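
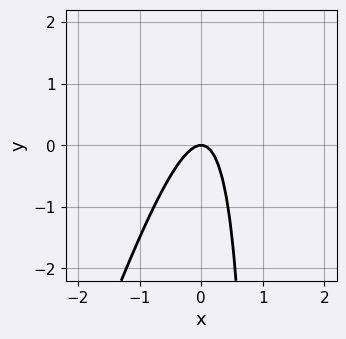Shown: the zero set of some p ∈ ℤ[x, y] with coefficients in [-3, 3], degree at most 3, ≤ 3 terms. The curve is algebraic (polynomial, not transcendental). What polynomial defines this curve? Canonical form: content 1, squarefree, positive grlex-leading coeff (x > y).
(a) The degree is 2 — a generic line meets the curve in up to 2 points.
(b) Reading off the gridlines: it crosses the y-axis at the gridline y = 0; one x-axis crossing is at x = 0.
(c) Assembling these constraints gives the stated polynomial.

3*x^2 - x*y + y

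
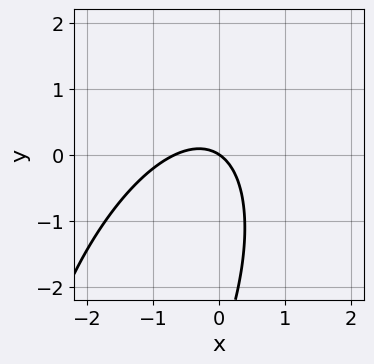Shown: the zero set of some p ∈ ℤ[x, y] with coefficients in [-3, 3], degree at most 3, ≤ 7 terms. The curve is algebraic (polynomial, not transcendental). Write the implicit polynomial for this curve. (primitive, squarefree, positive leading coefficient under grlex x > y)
1. Degree: the shape is more complex than any degree-1 curve, so deg p = 2.
2. From the axis intercepts and sections: one x-axis crossing is at x = 0; it crosses the y-axis at the gridline y = 0.
3. Fitting integer coefficients to these (and the overall shape) gives p.

3*x^2 - 2*x*y + y^2 + 2*x + 3*y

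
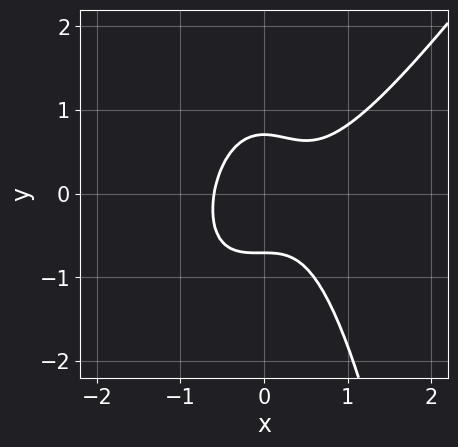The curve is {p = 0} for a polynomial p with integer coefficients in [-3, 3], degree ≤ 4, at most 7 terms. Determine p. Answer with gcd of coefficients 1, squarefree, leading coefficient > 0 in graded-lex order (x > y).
1. deg p = 3.
2. Solving for integer coefficients yields p as stated.

3*x^3 - 2*x^2*y - x^2 - 2*y^2 + 1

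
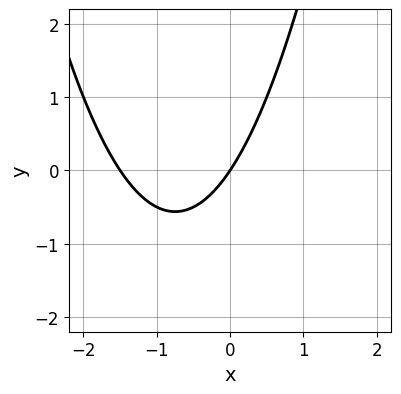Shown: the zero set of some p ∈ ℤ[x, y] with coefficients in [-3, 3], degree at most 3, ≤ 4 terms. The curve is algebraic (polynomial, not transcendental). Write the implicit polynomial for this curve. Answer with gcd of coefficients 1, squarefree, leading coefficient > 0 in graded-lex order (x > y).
2*x^2 + 3*x - 2*y

First, the degree is 2 — a generic line meets the curve in up to 2 points.
Then, checking where it meets the axes: it meets the y-axis at y = 0 (among the integer gridlines); it meets the x-axis at x = 0 (among the integer gridlines).
Finally, putting this together gives p.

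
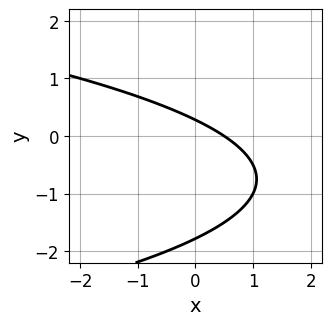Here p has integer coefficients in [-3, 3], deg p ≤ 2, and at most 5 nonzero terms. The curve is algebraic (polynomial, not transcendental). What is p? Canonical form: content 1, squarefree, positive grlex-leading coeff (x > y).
2*y^2 + 2*x + 3*y - 1

1. The degree is 2 — the shape is more complex than any degree-1 curve.
2. Matching integer coefficients to the picture gives p.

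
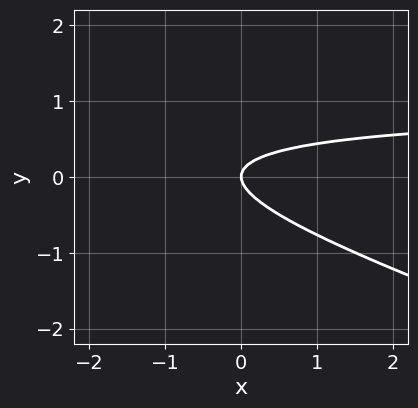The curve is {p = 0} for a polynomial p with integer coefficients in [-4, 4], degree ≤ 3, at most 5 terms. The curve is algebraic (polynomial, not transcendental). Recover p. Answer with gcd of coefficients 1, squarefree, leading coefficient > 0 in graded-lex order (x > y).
First, deg p = 2. A generic line meets the curve in up to 2 points.
Next, against the integer gridlines: it meets the x-axis at x = 0 (among the integer gridlines); one y-axis crossing is at y = 0.
Finally, fitting integer coefficients to these (and the overall shape) gives p.

x*y + 3*y^2 - x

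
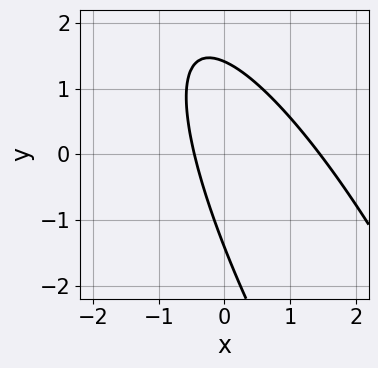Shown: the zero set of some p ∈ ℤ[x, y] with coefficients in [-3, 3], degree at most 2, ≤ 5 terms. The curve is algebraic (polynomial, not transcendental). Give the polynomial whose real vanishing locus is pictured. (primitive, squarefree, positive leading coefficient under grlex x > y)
(a) deg p = 2. The shape is more complex than any degree-1 curve.
(b) Putting this together gives p.

3*x^2 + 3*x*y + y^2 - 3*x - 2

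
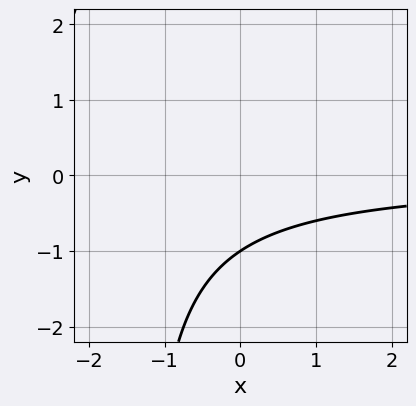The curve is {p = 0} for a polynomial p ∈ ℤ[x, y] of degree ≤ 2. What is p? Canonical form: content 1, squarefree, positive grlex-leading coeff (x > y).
(a) Degree: the shape is more complex than any degree-1 curve, so deg p = 2.
(b) Checking where it meets the axes: it meets the y-axis at y = -1 (among the integer gridlines); it misses every integer gridline on the x-axis.
(c) These observations pin down the coefficients.

2*x*y + 3*y + 3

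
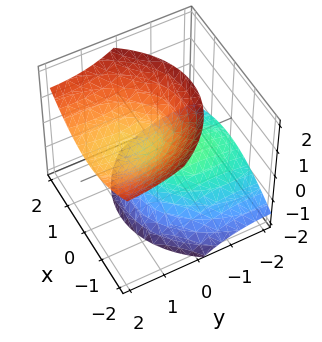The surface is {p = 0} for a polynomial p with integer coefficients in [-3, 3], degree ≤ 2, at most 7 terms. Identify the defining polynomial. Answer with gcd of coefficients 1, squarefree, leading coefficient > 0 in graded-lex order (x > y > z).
2*x^2 + y^2 - 3*y*z - 2*z^2 + 1

First, I count 2 distinct pieces. They look like related sheets of one shape, so recover p as a whole.
Next, deg p = 2. A generic line meets the surface in up to 2 points.
Then, checking where it meets the axes: no x-intercept at any integer in the box; it misses every integer gridline on the y-axis.
Finally, solving for integer coefficients yields p as stated.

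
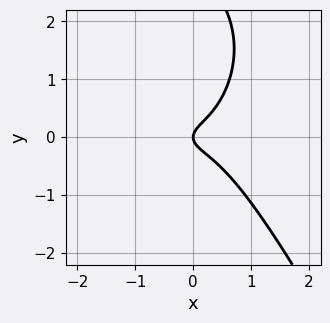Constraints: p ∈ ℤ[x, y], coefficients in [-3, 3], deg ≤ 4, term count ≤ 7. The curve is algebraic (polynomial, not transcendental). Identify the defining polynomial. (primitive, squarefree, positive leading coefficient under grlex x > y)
The degree is 3 — a generic line meets the curve in up to 3 points.
Checking where it meets the axes: one y-axis crossing is at y = 0; it crosses the x-axis at the gridline x = 0.
Putting this together gives p.

3*x^3 + x*y^2 + y^3 - 3*y^2 + x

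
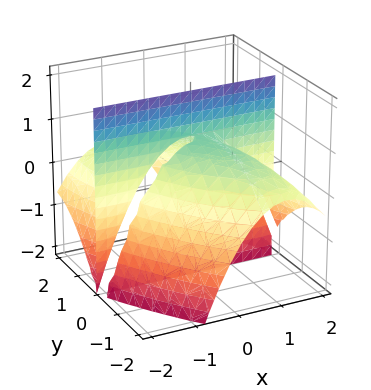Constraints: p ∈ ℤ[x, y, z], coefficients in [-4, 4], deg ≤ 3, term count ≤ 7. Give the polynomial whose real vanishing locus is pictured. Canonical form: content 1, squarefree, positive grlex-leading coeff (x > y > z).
2*x^2*y + 2*x*y^2 + y^3 + 3*y*z - 3*y

(a) deg p = 3. No degree-2 surface has this shape.
(b) From the visible intercepts: the visible x-axis segment lies entirely on the surface; the visible z-axis segment lies entirely on the surface; it meets the y-axis at y = 0 (among the integer gridlines).
(c) Fitting integer coefficients to these (and the overall shape) gives p.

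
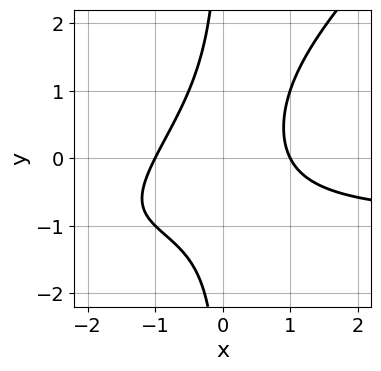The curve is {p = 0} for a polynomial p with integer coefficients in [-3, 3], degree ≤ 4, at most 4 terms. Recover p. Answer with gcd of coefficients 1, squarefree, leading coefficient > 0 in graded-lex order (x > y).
x^2*y - x*y^2 + x^2 - 1

1. deg p = 3. A generic line meets the curve in up to 3 points.
2. Observable constraints: the x-axis gridline crossings are at x ∈ {-1, 1}; the curve avoids every integer y-axis point in the box.
3. Fitting integer coefficients to these (and the overall shape) gives p.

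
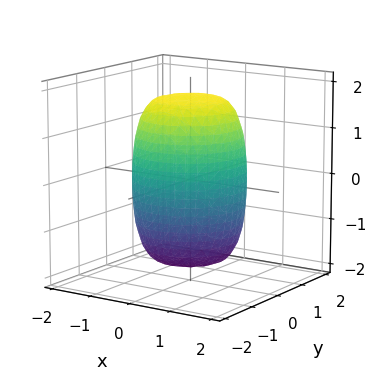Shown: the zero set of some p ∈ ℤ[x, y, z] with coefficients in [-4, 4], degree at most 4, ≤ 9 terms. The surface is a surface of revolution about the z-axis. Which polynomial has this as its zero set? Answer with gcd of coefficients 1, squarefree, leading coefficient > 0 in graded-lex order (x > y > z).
Degree: a generic line meets the surface in up to 4 points, so deg p = 4.
By symmetry, every cross-section ⟂ z is a circle, so x, y appear only via x² + y².
From the visible intercepts: a circular section at z = -1 has radius between 1 and 2.
Matching integer coefficients to the picture gives p.

2*x^4 + 4*x^2*y^2 + 2*y^4 - x^2 - y^2 + z^2 - 3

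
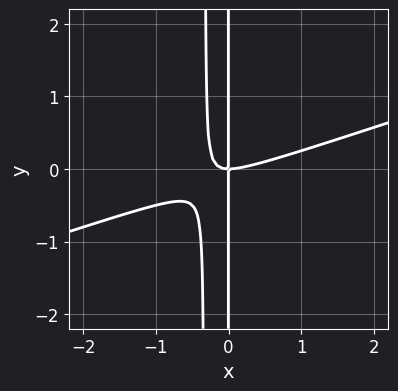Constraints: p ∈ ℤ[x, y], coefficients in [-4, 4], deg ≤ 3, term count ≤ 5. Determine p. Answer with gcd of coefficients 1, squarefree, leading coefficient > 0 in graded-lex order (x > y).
x^3 - 3*x^2*y - x*y

Degree: no degree-2 curve has this shape, so deg p = 3.
Against the integer gridlines: every point of the y-axis in the box is on the curve; it crosses the x-axis at the gridline x = 0.
Matching integer coefficients to the picture gives p.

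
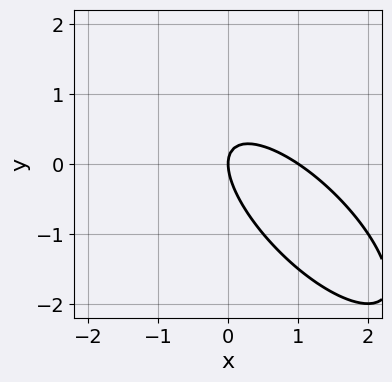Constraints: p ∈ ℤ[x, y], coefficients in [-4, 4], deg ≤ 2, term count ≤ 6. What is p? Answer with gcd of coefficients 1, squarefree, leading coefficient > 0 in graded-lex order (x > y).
(a) Degree: the shape is more complex than any degree-1 curve, so deg p = 2.
(b) Reading off the gridlines: it meets the y-axis at y = 0 (among the integer gridlines); among the integer gridlines, it crosses the x-axis at x ∈ {0, 1}.
(c) Together with the visible shape, these determine p as stated.

2*x^2 + 3*x*y + 2*y^2 - 2*x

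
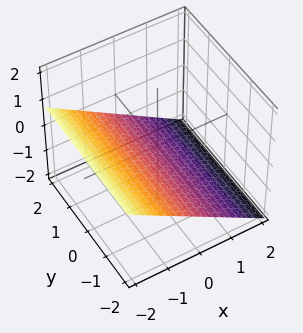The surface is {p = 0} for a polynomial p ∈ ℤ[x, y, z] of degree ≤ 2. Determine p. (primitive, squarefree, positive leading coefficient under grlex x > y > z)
2*x + 3*z + 2

First, the degree is 1 — every cross-section is a straight line — this is a plane.
Next, reading off the gridlines: it misses every integer gridline on the y-axis; it crosses the x-axis at the gridline x = -1.
Finally, putting this together gives p.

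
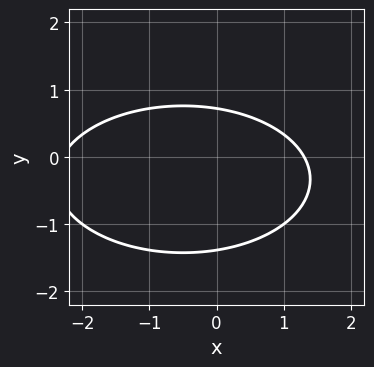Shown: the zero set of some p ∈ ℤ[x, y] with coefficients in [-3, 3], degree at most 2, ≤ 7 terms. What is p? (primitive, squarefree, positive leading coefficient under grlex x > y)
x^2 + 3*y^2 + x + 2*y - 3

First, the degree is 2 — a generic line meets the curve in up to 2 points.
Finally, solving for integer coefficients yields p as stated.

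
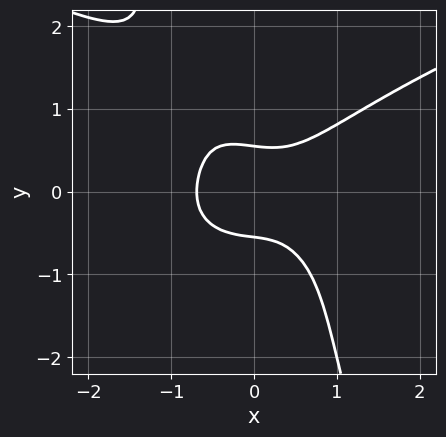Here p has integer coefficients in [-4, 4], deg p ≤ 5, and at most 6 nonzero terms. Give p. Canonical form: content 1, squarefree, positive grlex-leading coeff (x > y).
3*x*y^3 + y^4 - 3*x^3 + 3*y^2 - 1

First, the degree is 4 — the shape is more complex than any degree-3 curve.
Finally, solving for integer coefficients yields p as stated.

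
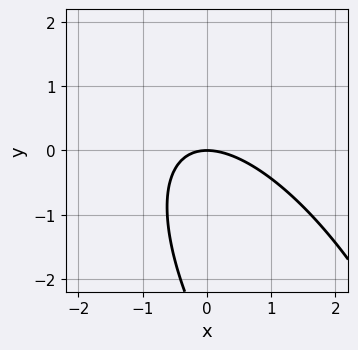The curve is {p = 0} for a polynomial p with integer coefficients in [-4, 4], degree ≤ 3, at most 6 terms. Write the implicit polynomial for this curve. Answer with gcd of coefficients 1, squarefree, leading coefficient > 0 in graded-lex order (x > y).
2*x^2 + 2*x*y + y^2 + 3*y

Degree: the shape is more complex than any degree-1 curve, so deg p = 2.
Checking where it meets the axes: one y-axis crossing is at y = 0; it meets the x-axis at x = 0 (among the integer gridlines).
Together with the visible shape, these determine p as stated.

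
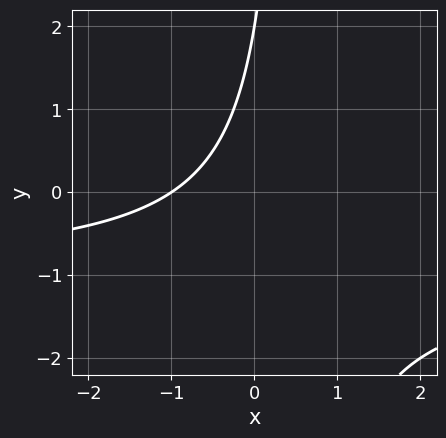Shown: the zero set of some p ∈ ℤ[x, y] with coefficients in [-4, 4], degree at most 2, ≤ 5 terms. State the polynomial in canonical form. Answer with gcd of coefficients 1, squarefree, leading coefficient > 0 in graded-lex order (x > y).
2*x*y + 2*x - y + 2

1. Degree: the shape is more complex than any degree-1 curve, so deg p = 2.
2. From the axis intercepts and sections: it crosses the y-axis at the gridline y = 2; it meets the x-axis at x = -1 (among the integer gridlines).
3. The integer polynomial consistent with all of this is the stated p.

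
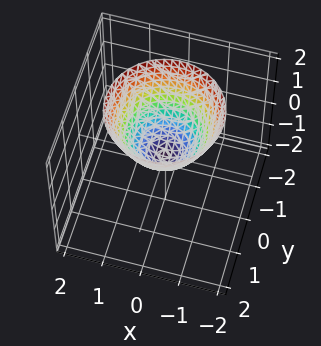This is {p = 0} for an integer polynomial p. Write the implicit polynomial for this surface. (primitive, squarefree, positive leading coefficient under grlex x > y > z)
x^2 + y^2 - z

The degree is 2 — a paraboloid; a quadric.
Symmetries: every cross-section ⟂ z is a circle, so x, y appear only via x² + y².
From the visible intercepts: it crosses the y-axis at the gridline y = 0; a circular section at z = 1 has radius exactly 1; one x-axis crossing is at x = 0; one z-axis crossing is at z = 0.
Matching integer coefficients to the picture gives p.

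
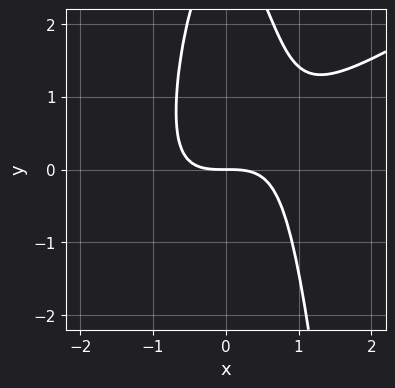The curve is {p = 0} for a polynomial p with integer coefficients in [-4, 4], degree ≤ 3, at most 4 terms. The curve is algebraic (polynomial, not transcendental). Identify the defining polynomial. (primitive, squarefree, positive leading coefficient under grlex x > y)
2*x^3 - 3*x^2*y - y^2 + 3*y

(a) deg p = 3. A generic line meets the curve in up to 3 points.
(b) From the axis intercepts and sections: one x-axis crossing is at x = 0; one y-axis crossing is at y = 0.
(c) Putting this together gives p.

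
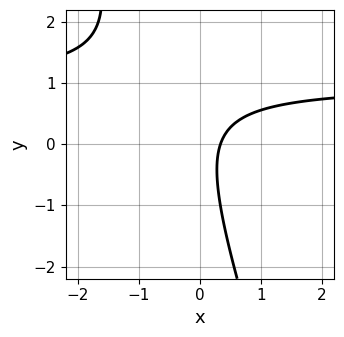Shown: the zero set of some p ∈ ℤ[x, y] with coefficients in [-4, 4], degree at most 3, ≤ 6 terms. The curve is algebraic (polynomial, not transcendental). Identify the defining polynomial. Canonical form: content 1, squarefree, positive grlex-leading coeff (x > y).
3*x*y + y^2 - 3*x + 1

deg p = 2.
From the visible intercepts: no y-intercept at any integer in the box.
The integer polynomial consistent with all of this is the stated p.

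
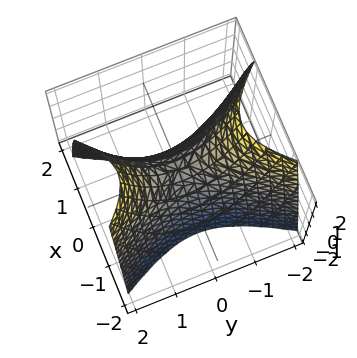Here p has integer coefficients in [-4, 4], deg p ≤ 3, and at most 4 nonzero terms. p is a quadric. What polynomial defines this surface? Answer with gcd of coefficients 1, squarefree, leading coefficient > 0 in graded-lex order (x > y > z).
2*x^2 - y^2 + z

First, the degree is 2 — a hyperbolic paraboloid; a quadric.
Then, symmetries: mirror symmetry x ↦ −x ⇒ only even powers of x; mirror symmetry y ↦ −y ⇒ only even powers of y.
Next, reading off the gridlines: it crosses the z-axis at the gridline z = 0; it crosses the x-axis at the gridline x = 0.
Finally, assembling these constraints gives the stated polynomial.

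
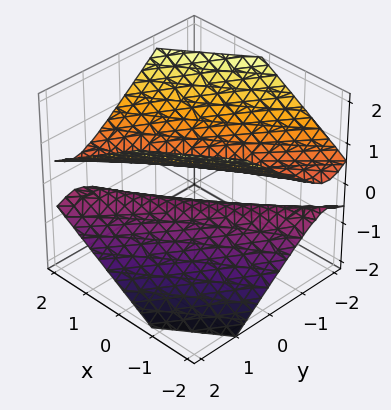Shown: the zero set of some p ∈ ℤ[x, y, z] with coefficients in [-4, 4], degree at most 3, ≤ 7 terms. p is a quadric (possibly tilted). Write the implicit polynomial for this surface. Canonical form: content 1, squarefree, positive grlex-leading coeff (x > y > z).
x^2 - 3*x*y + 2*y^2 - 3*z^2 + 1

1. I count 2 distinct pieces.
2. Degree: no degree-1 surface has this shape, so deg p = 2.
3. From the visible intercepts: the surface avoids every integer y-axis point in the box; no x-intercept at any integer in the box.
4. Assembling these constraints gives the stated polynomial.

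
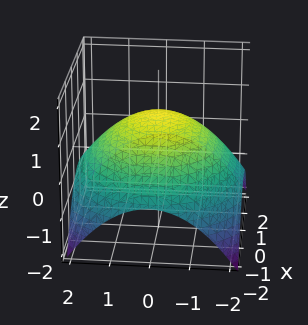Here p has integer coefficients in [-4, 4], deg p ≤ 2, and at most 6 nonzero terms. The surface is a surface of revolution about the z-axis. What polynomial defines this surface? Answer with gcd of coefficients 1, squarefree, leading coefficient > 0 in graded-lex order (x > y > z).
x^2 + y^2 + 3*z - 3

(a) The degree is 2 — the shape is more complex than any degree-1 surface.
(b) Symmetries: every cross-section ⟂ z is a circle, so x, y appear only via x² + y².
(c) From the visible intercepts: it meets the z-axis at z = 1 (among the integer gridlines); a circular section at z = 0 has radius between 1 and 2.
(d) Matching integer coefficients to the picture gives p.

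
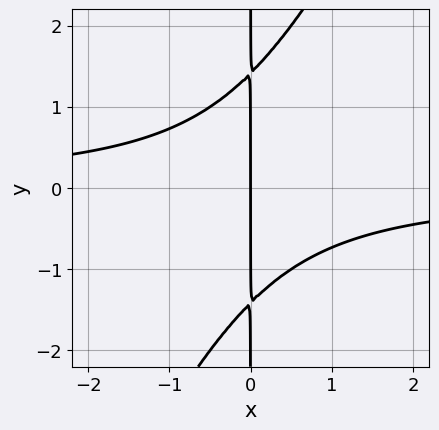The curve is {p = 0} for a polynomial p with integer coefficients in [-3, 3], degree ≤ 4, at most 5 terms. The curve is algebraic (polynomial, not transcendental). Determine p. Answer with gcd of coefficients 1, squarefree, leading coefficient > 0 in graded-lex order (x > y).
2*x^2*y - x*y^2 + 2*x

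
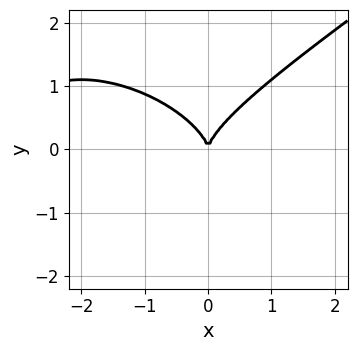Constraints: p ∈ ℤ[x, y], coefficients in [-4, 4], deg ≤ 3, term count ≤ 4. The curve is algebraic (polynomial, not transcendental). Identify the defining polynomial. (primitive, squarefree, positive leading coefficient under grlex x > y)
Degree: no degree-2 curve has this shape, so deg p = 3.
Observable constraints: it meets the y-axis at y = 0 (among the integer gridlines); it crosses the x-axis at the gridline x = 0.
Matching integer coefficients to the picture gives p.

x^3 - 3*y^3 + 3*x^2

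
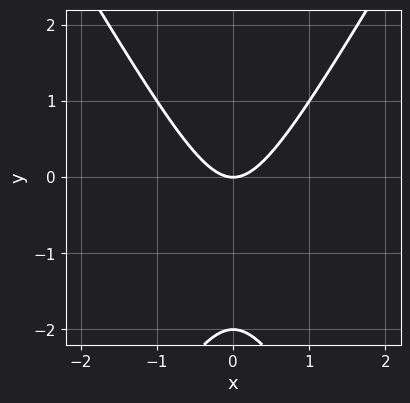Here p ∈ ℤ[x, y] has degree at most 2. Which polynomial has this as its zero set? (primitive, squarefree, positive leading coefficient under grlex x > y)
1. The degree is 2 — a generic line meets the curve in up to 2 points.
2. Symmetries: the x ↦ −x reflection is a symmetry, so x appears only in even powers.
3. From the visible intercepts: it meets the x-axis at x = 0 (among the integer gridlines); the y-axis gridline crossings are at y ∈ {-2, 0}.
4. Solving for integer coefficients yields p as stated.

3*x^2 - y^2 - 2*y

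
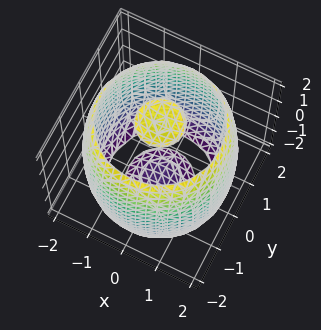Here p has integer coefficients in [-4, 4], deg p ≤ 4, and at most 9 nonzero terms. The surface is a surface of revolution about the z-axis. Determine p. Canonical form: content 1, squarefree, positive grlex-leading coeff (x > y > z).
The picture has 3 separate pieces. Treating them together as one polynomial.
deg p = 4. No degree-3 surface has this shape.
Symmetries: every cross-section ⟂ z is a circle, so x, y appear only via x² + y².
From the axis intercepts and sections: a circular section at z = 0 has radius between 1 and 2.
These observations pin down the coefficients.

x^4 + 2*x^2*y^2 + y^4 - 3*x^2 - 3*y^2 + z^2 - 3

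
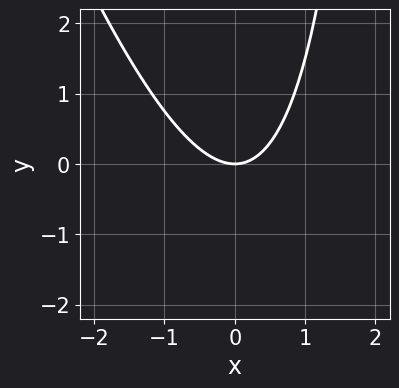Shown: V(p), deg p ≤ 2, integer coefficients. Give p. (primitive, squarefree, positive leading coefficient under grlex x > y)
(a) Degree: a generic line meets the curve in up to 2 points, so deg p = 2.
(b) Observable constraints: one x-axis crossing is at x = 0; it crosses the y-axis at the gridline y = 0.
(c) Putting this together gives p.

3*x^2 + x*y - 3*y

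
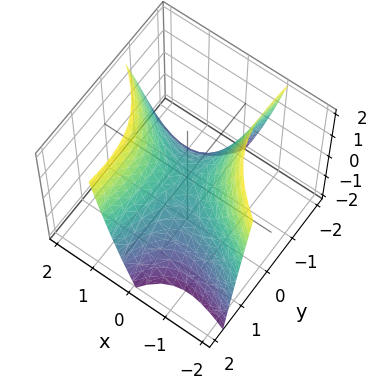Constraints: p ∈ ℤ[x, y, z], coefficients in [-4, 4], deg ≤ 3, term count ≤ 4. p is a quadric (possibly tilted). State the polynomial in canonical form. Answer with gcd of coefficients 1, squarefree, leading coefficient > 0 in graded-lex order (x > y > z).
2*x^2 + 3*x*y - y^2 - 2*z

(a) The degree is 2 — the shape is more complex than any degree-1 surface.
(b) From the visible intercepts: it meets the z-axis at z = 0 (among the integer gridlines); one x-axis crossing is at x = 0; it meets the y-axis at y = 0 (among the integer gridlines).
(c) Putting this together gives p.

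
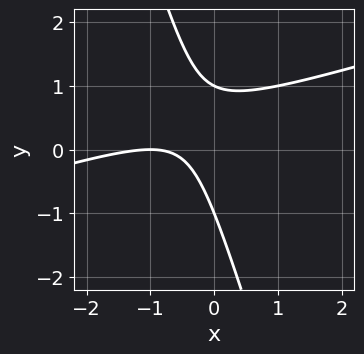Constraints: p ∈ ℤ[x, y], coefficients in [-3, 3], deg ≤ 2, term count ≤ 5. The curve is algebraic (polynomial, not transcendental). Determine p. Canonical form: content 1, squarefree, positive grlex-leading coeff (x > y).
x^2 - 3*x*y - y^2 + 2*x + 1

(a) The degree is 2 — a generic line meets the curve in up to 2 points.
(b) Observable constraints: among the integer gridlines, it crosses the y-axis at y ∈ {-1, 1}; it meets the x-axis at x = -1 (among the integer gridlines).
(c) Assembling these constraints gives the stated polynomial.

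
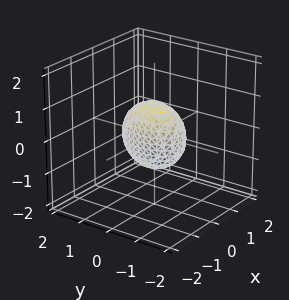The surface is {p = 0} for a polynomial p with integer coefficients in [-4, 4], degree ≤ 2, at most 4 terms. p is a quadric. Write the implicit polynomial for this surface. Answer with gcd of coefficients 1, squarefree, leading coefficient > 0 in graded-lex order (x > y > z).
First, deg p = 2.
Next, symmetries: the y ↦ −y reflection is a symmetry, so y appears only in even powers; mirror symmetry z ↦ −z ⇒ only even powers of z; mirror symmetry x ↦ −x ⇒ only even powers of x.
Next, checking where it meets the axes: among the integer gridlines, it crosses the z-axis at z ∈ {-1, 1}; among the integer gridlines, it crosses the y-axis at y ∈ {-1, 1}.
Finally, these observations pin down the coefficients.

2*x^2 + y^2 + z^2 - 1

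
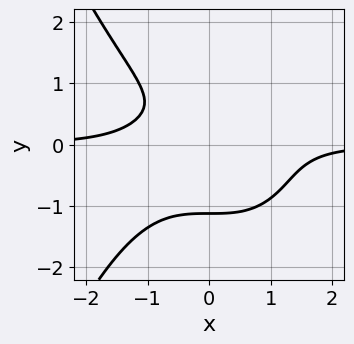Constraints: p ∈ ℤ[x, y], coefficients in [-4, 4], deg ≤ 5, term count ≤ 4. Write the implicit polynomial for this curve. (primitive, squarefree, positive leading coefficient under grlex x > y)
2*x^3*y + 3*y^3 - 2*y + 2

(a) deg p = 4.
(b) Reading off the gridlines: the curve avoids every integer x-axis point in the box.
(c) Solving for integer coefficients yields p as stated.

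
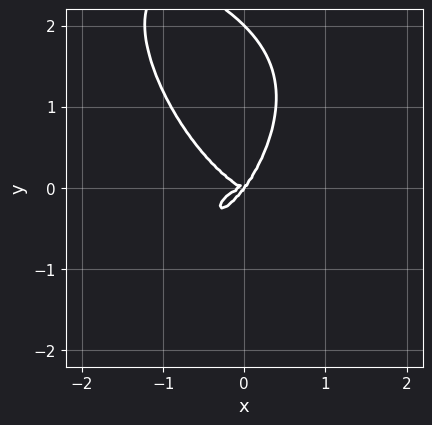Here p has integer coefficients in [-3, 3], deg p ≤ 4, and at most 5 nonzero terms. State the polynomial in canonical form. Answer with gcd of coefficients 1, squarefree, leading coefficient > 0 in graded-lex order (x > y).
The degree is 4 — no degree-3 curve has this shape.
Checking where it meets the axes: it crosses the x-axis at the gridline x = 0; the y-axis gridline crossings are at y ∈ {0, 2}.
The integer polynomial consistent with all of this is the stated p.

3*x^4 + y^4 + x^2*y + 2*x*y^2 - 2*y^3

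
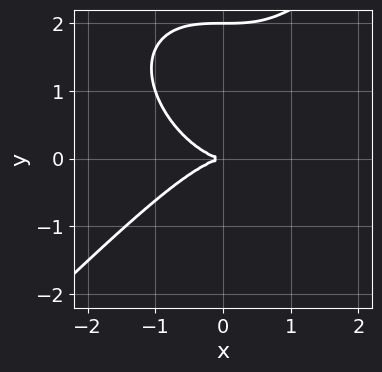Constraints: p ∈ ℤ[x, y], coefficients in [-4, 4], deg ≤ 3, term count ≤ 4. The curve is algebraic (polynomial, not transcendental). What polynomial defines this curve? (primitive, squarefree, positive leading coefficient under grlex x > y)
(a) Degree: a generic line meets the curve in up to 3 points, so deg p = 3.
(b) Observable constraints: it meets the x-axis at x = 0 (among the integer gridlines); the y-axis gridline crossings are at y ∈ {0, 2}.
(c) Putting this together gives p.

x^3 - y^3 + 2*y^2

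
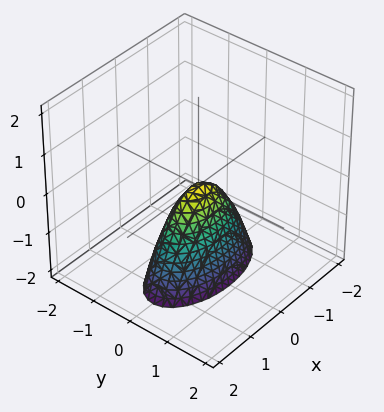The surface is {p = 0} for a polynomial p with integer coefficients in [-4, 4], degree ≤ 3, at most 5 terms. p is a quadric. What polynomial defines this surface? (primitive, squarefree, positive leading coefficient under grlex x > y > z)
x^2 + 3*y^2 + z

1. The degree is 2 — a paraboloid; a quadric.
2. Symmetries: the x ↦ −x reflection is a symmetry, so x appears only in even powers; mirror symmetry y ↦ −y ⇒ only even powers of y.
3. From the visible intercepts: it crosses the y-axis at the gridline y = 0; one z-axis crossing is at z = 0; one x-axis crossing is at x = 0.
4. These observations pin down the coefficients.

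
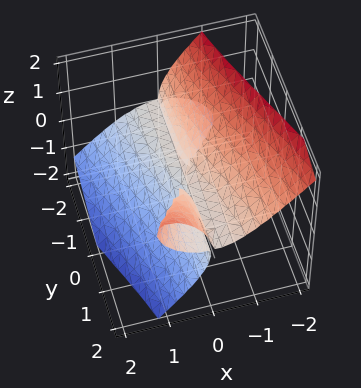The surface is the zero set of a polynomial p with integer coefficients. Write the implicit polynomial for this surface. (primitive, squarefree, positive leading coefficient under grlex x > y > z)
3*x^3 - 3*x*y*z + 2*z^3

1. There are 2 components. They look like related sheets of one shape, so recover p as a whole.
2. Degree: no degree-2 surface has this shape, so deg p = 3.
3. From the axis intercepts and sections: it meets the z-axis at z = 0 (among the integer gridlines); every point of the y-axis in the box is on the surface.
4. Fitting integer coefficients to these (and the overall shape) gives p.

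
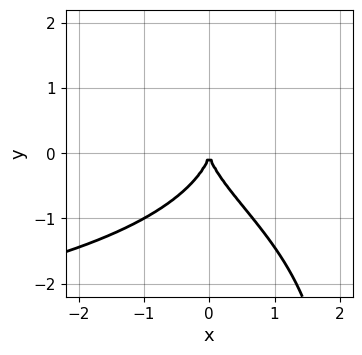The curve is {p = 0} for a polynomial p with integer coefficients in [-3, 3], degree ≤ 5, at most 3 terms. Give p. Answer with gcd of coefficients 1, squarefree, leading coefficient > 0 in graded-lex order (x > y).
x*y^3 - 2*y^3 - 3*x^2

First, the degree is 4 — no degree-3 curve has this shape.
Then, observable constraints: it meets the x-axis at x = 0 (among the integer gridlines); it crosses the y-axis at the gridline y = 0.
Finally, together with the visible shape, these determine p as stated.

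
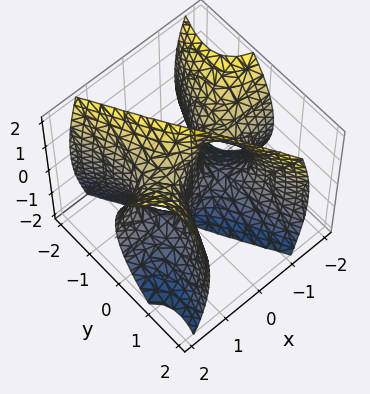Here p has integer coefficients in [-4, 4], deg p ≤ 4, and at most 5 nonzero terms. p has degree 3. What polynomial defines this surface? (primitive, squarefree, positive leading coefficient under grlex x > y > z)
First, deg p = 3.
Then, against the integer gridlines: it meets the y-axis at y = 0 (among the integer gridlines); the visible z-axis segment lies entirely on the surface.
Finally, fitting integer coefficients to these (and the overall shape) gives p.

3*x^2*y - x*z^2 - y^3 + x - 2*y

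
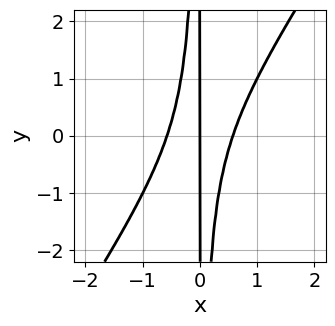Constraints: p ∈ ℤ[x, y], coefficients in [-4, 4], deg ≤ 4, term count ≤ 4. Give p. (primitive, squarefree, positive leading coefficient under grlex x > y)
3*x^3 - 2*x^2*y - x

(a) deg p = 3. No degree-2 curve has this shape.
(b) Observable constraints: the visible y-axis segment lies entirely on the curve; it meets the x-axis at x = 0 (among the integer gridlines).
(c) Assembling these constraints gives the stated polynomial.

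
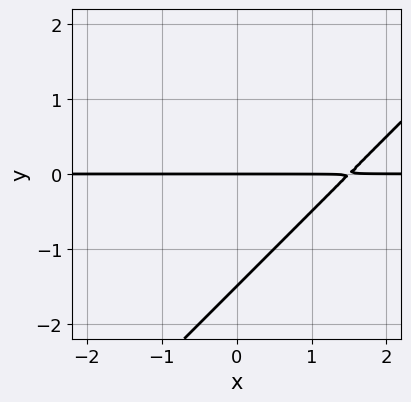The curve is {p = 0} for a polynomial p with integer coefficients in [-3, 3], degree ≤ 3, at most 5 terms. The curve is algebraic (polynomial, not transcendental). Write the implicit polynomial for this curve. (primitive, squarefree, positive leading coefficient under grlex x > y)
2*x*y - 2*y^2 - 3*y

(a) deg p = 2.
(b) Reading off the gridlines: every point of the x-axis in the box is on the curve; one y-axis crossing is at y = 0.
(c) Assembling these constraints gives the stated polynomial.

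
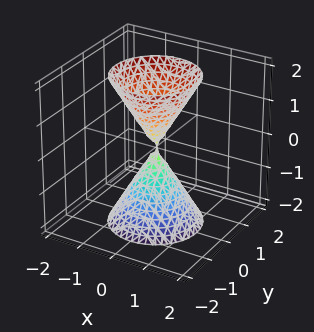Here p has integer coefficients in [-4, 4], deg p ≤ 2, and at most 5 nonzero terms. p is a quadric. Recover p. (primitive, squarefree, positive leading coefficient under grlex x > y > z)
(a) I count 2 distinct pieces.
(b) deg p = 2.
(c) Symmetries: it's symmetric under z → −z, forcing even powers of z; the surface is invariant under rotation about z: p = q(x² + y², z).
(d) From the axis intercepts and sections: it crosses the x-axis at the gridline x = 0; a circular section at z = 2 has radius between 1 and 2.
(e) Together with the visible shape, these determine p as stated.

3*x^2 + 3*y^2 - z^2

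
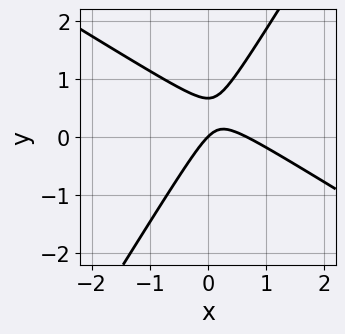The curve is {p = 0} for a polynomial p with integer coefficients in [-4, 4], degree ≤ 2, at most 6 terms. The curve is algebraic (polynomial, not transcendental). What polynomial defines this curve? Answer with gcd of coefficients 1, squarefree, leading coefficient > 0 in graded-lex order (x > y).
3*x^2 + 3*x*y - 3*y^2 - 2*x + 2*y

(a) Degree: a generic line meets the curve in up to 2 points, so deg p = 2.
(b) From the axis intercepts and sections: one x-axis crossing is at x = 0; it crosses the y-axis at the gridline y = 0.
(c) Fitting integer coefficients to these (and the overall shape) gives p.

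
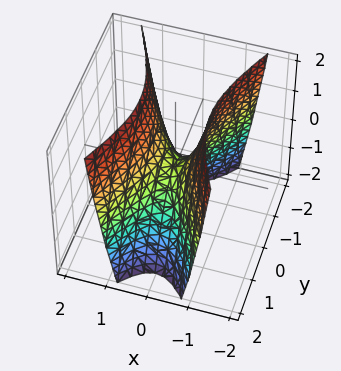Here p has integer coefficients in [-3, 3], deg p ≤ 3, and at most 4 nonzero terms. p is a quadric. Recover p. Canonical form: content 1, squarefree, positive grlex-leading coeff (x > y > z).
3*x^2 - y^2 - z

1. deg p = 2. A saddle surface; a quadric.
2. Symmetries: mirror symmetry y ↦ −y ⇒ only even powers of y; mirror symmetry x ↦ −x ⇒ only even powers of x.
3. Checking where it meets the axes: one z-axis crossing is at z = 0; one x-axis crossing is at x = 0; one y-axis crossing is at y = 0.
4. Assembling these constraints gives the stated polynomial.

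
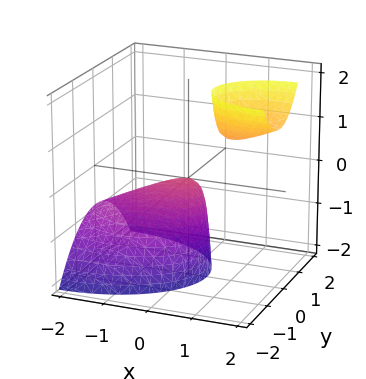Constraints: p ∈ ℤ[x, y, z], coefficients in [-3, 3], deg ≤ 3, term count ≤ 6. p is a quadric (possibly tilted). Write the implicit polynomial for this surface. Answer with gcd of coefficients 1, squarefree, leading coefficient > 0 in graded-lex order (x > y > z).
x^2 - 2*x*z + 2*y^2 + z

1. I count 2 distinct pieces. Treating them together as one polynomial.
2. The degree is 2 — no degree-1 surface has this shape.
3. Against the integer gridlines: it meets the z-axis at z = 0 (among the integer gridlines); one x-axis crossing is at x = 0; one y-axis crossing is at y = 0.
4. These observations pin down the coefficients.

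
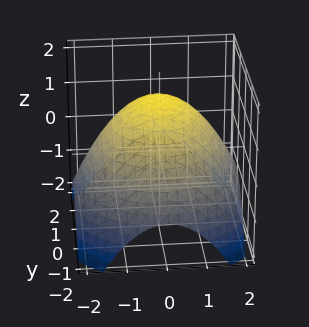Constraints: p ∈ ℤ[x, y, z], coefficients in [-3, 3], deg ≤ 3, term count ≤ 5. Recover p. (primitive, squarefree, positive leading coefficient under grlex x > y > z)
x^2 + y^2 + 2*z - 3

1. deg p = 2. The shape is more complex than any degree-1 surface.
2. Symmetries: the surface is invariant under rotation about z: p = q(x² + y², z).
3. From the axis intercepts and sections: a circular section at z = 1 has radius exactly 1.
4. The integer polynomial consistent with all of this is the stated p.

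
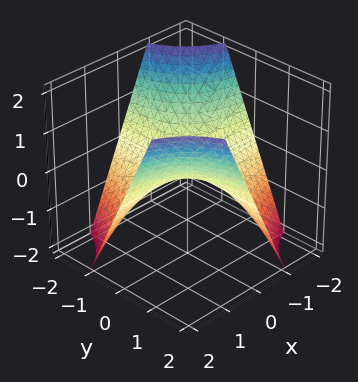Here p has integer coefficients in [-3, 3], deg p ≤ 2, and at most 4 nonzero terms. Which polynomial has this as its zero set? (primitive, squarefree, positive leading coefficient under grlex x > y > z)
x*y - z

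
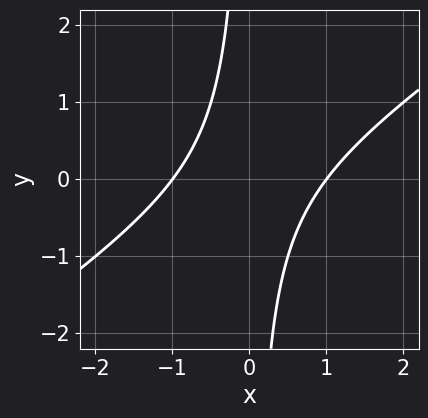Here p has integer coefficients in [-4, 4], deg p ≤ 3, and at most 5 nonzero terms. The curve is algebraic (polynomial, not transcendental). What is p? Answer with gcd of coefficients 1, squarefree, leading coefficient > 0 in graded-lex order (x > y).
2*x^2 - 3*x*y - 2

(a) deg p = 2. No degree-1 curve has this shape.
(b) Observable constraints: no y-intercept at any integer in the box; the x-axis gridline crossings are at x ∈ {-1, 1}.
(c) Putting this together gives p.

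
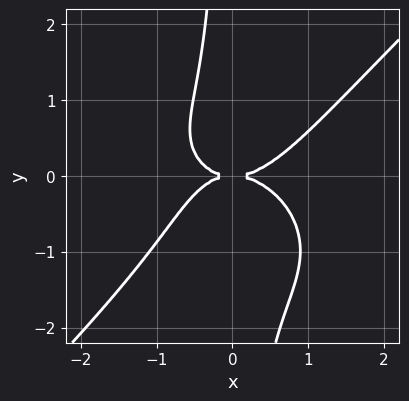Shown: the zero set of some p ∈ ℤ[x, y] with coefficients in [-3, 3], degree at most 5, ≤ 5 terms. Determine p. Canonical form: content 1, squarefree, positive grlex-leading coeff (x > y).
2*x^4 + x^2*y^2 - 3*x*y^3 - 2*x*y^2 - 3*y^2

First, degree: the shape is more complex than any degree-3 curve, so deg p = 4.
Then, from the axis intercepts and sections: it crosses the x-axis at the gridline x = 0; it crosses the y-axis at the gridline y = 0.
Finally, the integer polynomial consistent with all of this is the stated p.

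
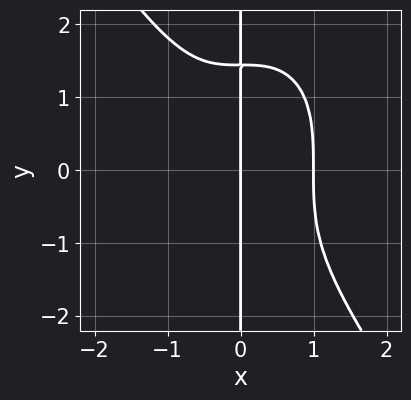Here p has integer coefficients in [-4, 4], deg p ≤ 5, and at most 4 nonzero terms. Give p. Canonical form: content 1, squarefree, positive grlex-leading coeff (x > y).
(a) deg p = 4. No degree-3 curve has this shape.
(b) From the visible intercepts: every point of the y-axis in the box is on the curve; among the integer gridlines, it crosses the x-axis at x ∈ {0, 1}.
(c) Assembling these constraints gives the stated polynomial.

3*x^4 + x*y^3 - 3*x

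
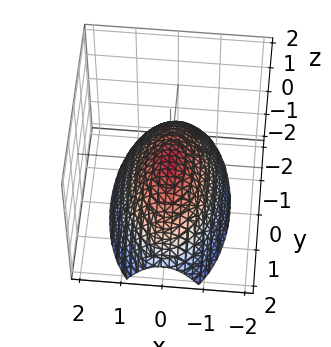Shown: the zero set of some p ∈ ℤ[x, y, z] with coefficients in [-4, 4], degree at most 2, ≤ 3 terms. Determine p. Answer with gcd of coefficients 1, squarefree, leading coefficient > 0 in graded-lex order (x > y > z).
(a) deg p = 2.
(b) Symmetries: the y ↦ −y reflection is a symmetry, so y appears only in even powers; mirror symmetry x ↦ −x ⇒ only even powers of x.
(c) Reading off the gridlines: it crosses the z-axis at the gridline z = 0; one y-axis crossing is at y = 0.
(d) Assembling these constraints gives the stated polynomial.

3*x^2 + y^2 + 3*z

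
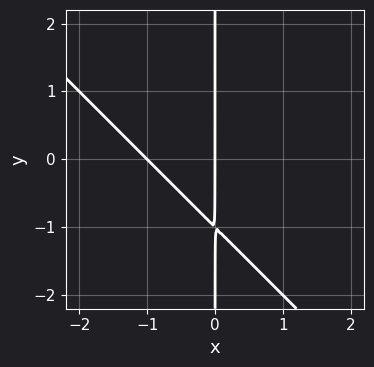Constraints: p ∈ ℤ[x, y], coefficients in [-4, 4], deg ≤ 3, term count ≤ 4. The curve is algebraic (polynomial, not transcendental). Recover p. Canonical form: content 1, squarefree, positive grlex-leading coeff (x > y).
x^2 + x*y + x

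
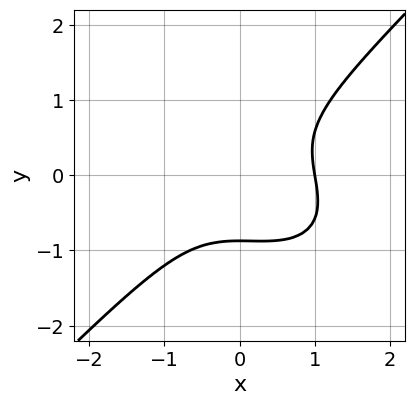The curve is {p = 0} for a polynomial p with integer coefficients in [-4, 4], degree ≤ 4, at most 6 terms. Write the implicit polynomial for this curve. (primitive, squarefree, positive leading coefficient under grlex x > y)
2*x^3 + x^2*y - 3*y^3 - 2

(a) The degree is 3 — the shape is more complex than any degree-2 curve.
(b) From the axis intercepts and sections: it crosses the x-axis at the gridline x = 1.
(c) Putting this together gives p.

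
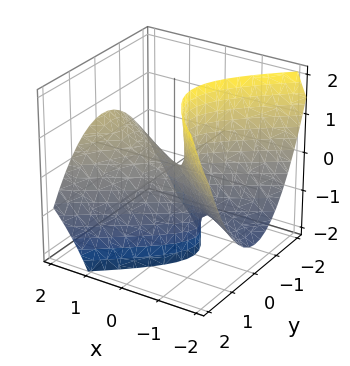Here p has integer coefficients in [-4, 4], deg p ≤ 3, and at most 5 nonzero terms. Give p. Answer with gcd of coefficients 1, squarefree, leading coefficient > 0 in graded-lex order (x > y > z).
x^2 - 2*x*z - 2*y^2 - z

deg p = 2. The shape is more complex than any degree-1 surface.
Against the integer gridlines: one y-axis crossing is at y = 0; it meets the x-axis at x = 0 (among the integer gridlines); one z-axis crossing is at z = 0.
Assembling these constraints gives the stated polynomial.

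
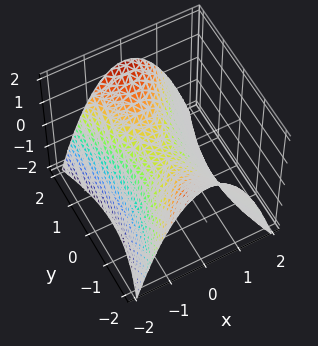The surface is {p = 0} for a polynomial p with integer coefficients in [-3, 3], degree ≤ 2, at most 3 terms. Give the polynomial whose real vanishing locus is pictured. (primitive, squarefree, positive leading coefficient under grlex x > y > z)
1. deg p = 2. A saddle surface; a quadric.
2. Symmetries: the y ↦ −y reflection is a symmetry, so y appears only in even powers; the x ↦ −x reflection is a symmetry, so x appears only in even powers.
3. Reading off the gridlines: one y-axis crossing is at y = 0; it meets the x-axis at x = 0 (among the integer gridlines); it crosses the z-axis at the gridline z = 0.
4. Assembling these constraints gives the stated polynomial.

3*x^2 - y^2 + 3*z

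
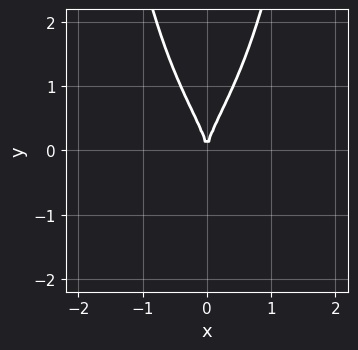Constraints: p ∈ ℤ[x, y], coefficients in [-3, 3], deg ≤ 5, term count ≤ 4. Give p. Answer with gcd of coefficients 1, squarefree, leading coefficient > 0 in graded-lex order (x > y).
2*x^2*y^2 + x^2*y - y^3 + 3*x^2

1. The degree is 4 — no degree-3 curve has this shape.
2. Symmetries: the x ↦ −x reflection is a symmetry, so x appears only in even powers.
3. Observable constraints: one x-axis crossing is at x = 0; it meets the y-axis at y = 0 (among the integer gridlines).
4. Assembling these constraints gives the stated polynomial.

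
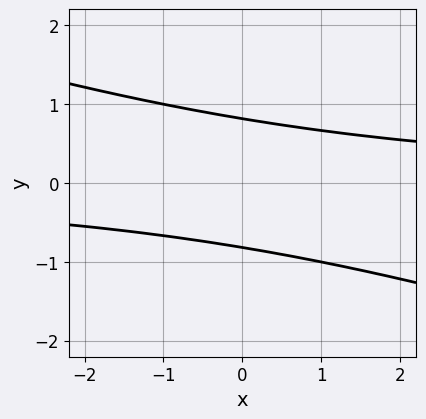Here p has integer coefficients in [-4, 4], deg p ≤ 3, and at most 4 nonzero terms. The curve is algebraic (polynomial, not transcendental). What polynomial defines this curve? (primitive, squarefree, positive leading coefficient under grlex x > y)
First, deg p = 2.
Then, observable constraints: it misses every integer gridline on the x-axis.
Finally, these observations pin down the coefficients.

x*y + 3*y^2 - 2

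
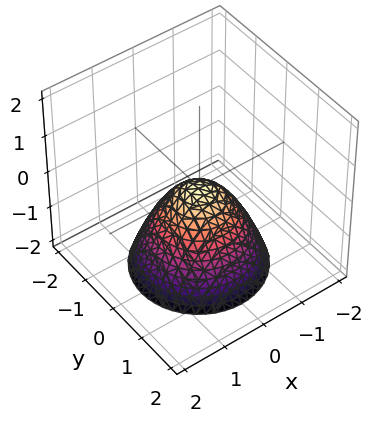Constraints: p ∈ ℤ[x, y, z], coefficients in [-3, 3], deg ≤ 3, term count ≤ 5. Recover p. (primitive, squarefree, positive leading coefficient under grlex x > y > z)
Degree: a single bowl opening along one axis; a quadric, so deg p = 2.
Symmetries: the surface is invariant under rotation about z: p = q(x² + y², z).
Observable constraints: a circular section at z = -2 has radius between 1 and 2; it crosses the y-axis at the gridline y = 0.
These observations pin down the coefficients.

x^2 + y^2 + z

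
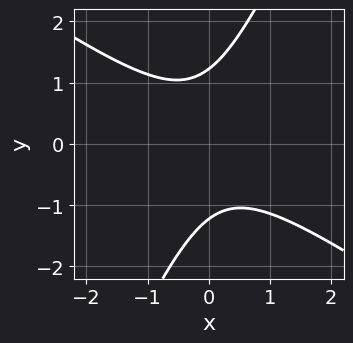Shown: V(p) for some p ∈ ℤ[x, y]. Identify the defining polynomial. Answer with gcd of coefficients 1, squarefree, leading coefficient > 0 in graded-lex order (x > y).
3*x^2 + 3*x*y - 2*y^2 + 3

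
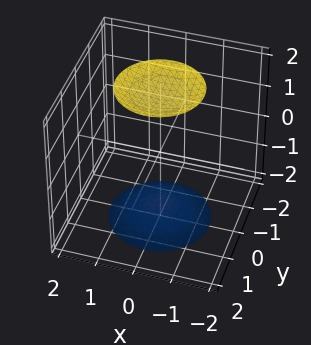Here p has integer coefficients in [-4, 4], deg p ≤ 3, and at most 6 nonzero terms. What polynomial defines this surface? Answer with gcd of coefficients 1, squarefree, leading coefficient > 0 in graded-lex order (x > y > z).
The picture has 2 separate pieces. Treating them together as one polynomial.
The degree is 2 — two sheets facing apart; a quadric.
By symmetry, the surface is invariant under rotation about z: p = q(x² + y², z); mirror symmetry z ↦ −z ⇒ only even powers of z.
From the axis intercepts and sections: the surface avoids every integer x-axis point in the box; a circular section at z = 2 has radius exactly 1; the surface avoids every integer y-axis point in the box.
The integer polynomial consistent with all of this is the stated p.

x^2 + y^2 - z^2 + 3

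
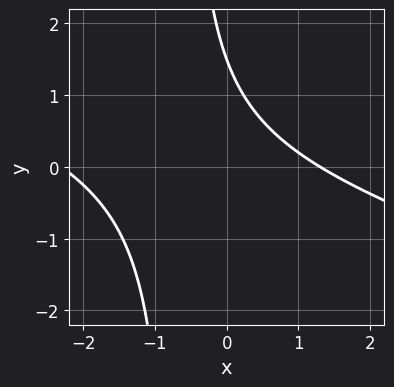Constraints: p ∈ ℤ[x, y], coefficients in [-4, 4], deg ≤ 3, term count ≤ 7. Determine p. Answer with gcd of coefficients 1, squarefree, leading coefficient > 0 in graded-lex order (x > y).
x^2 + 3*x*y + x + 2*y - 3

deg p = 2. A generic line meets the curve in up to 2 points.
Putting this together gives p.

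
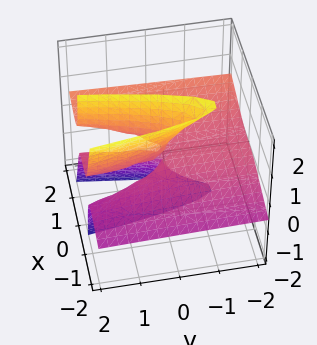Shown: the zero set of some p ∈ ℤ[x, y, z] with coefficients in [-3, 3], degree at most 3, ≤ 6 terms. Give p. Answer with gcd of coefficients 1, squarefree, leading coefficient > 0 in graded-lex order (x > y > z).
Degree: the shape is more complex than any degree-2 surface, so deg p = 3.
From the visible intercepts: one x-axis crossing is at x = 0; every point of the z-axis in the box is on the surface; the visible y-axis segment lies entirely on the surface.
Together with the visible shape, these determine p as stated.

x^3 - 3*x^2*z - 2*x*z^2 + y*z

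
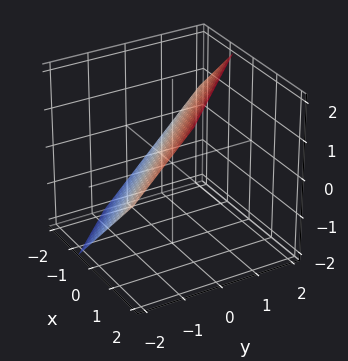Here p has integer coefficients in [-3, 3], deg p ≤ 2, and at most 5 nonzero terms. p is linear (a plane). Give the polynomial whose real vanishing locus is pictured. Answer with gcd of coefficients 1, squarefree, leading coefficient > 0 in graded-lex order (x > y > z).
3*x + 3*y - 3*z + 2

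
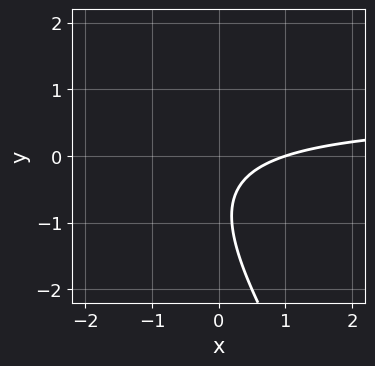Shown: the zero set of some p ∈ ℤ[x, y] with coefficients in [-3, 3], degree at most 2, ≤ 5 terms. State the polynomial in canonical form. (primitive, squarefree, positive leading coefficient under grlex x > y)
3*x*y + 2*y^2 - 2*x + 3*y + 2

1. The degree is 2 — the shape is more complex than any degree-1 curve.
2. Reading off the gridlines: it misses every integer gridline on the y-axis; it meets the x-axis at x = 1 (among the integer gridlines).
3. Together with the visible shape, these determine p as stated.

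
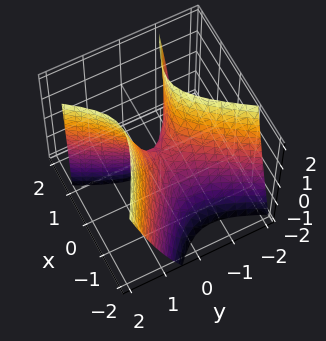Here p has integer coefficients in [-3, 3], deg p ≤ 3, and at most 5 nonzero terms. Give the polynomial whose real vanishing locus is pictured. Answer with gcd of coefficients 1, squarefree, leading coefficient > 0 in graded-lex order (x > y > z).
deg p = 2. A generic line meets the surface in up to 2 points.
From the axis intercepts and sections: it meets the z-axis at z = 0 (among the integer gridlines); one x-axis crossing is at x = 0; one y-axis crossing is at y = 0.
Matching integer coefficients to the picture gives p.

2*x^2 + 2*x*y - x*z - 2*y^2 + z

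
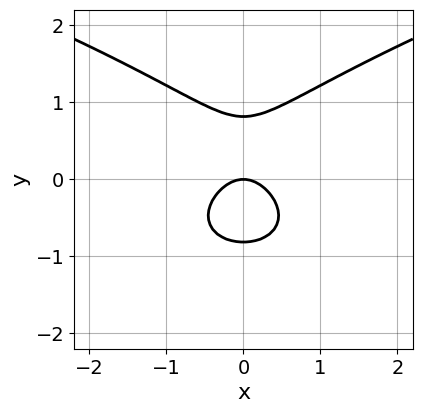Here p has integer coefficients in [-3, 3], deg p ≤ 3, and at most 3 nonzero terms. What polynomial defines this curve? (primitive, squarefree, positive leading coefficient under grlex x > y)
1. Degree: a generic line meets the curve in up to 3 points, so deg p = 3.
2. Symmetries: the x ↦ −x reflection is a symmetry, so x appears only in even powers.
3. Against the integer gridlines: one x-axis crossing is at x = 0; it meets the y-axis at y = 0 (among the integer gridlines).
4. The integer polynomial consistent with all of this is the stated p.

3*y^3 - 3*x^2 - 2*y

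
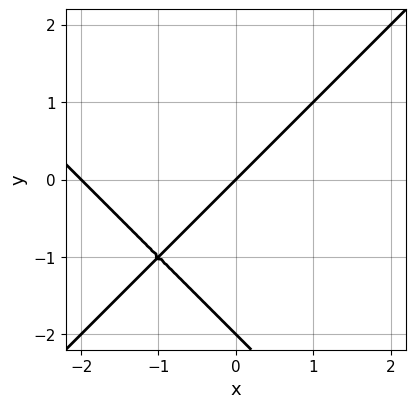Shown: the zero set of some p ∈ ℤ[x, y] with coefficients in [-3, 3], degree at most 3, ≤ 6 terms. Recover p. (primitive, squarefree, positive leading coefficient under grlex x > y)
x^2 - y^2 + 2*x - 2*y

Degree: no degree-1 curve has this shape, so deg p = 2.
Against the integer gridlines: the y-axis gridline crossings are at y ∈ {-2, 0}; among the integer gridlines, it crosses the x-axis at x ∈ {-2, 0}.
The integer polynomial consistent with all of this is the stated p.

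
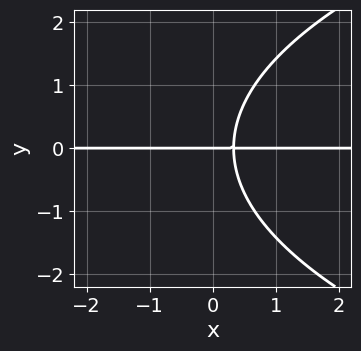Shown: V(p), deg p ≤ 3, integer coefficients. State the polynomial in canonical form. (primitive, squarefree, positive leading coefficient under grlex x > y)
y^3 - 3*x*y + y

First, the degree is 3 — the shape is more complex than any degree-2 curve.
Next, against the integer gridlines: it crosses the y-axis at the gridline y = 0; the visible x-axis segment lies entirely on the curve.
Finally, putting this together gives p.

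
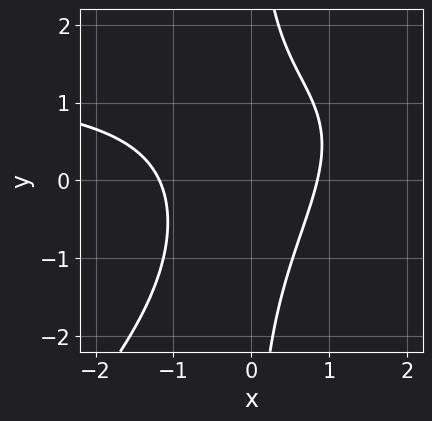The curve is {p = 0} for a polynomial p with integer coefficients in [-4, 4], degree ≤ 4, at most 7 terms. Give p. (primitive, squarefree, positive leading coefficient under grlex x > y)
First, degree: no degree-2 curve has this shape, so deg p = 3.
Next, from the axis intercepts and sections: the curve avoids every integer y-axis point in the box.
Finally, assembling these constraints gives the stated polynomial.

2*x^2*y - 2*x*y^2 - 3*x^2 - x + 3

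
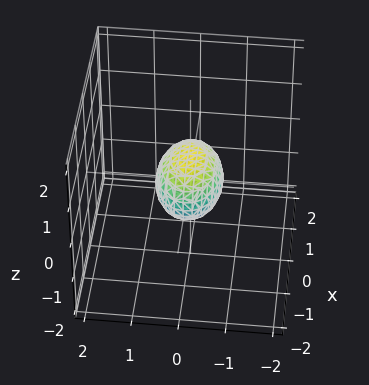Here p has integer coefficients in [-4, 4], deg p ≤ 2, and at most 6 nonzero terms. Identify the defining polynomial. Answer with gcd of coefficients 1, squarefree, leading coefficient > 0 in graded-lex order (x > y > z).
x^2 + 2*y^2 + 2*z^2 - 1

(a) The degree is 2 — a closed, bounded, convex surface; a quadric.
(b) Symmetries: the y ↦ −y reflection is a symmetry, so y appears only in even powers; mirror symmetry x ↦ −x ⇒ only even powers of x; it's symmetric under z → −z, forcing even powers of z.
(c) From the axis intercepts and sections: the x-axis gridline crossings are at x ∈ {-1, 1}.
(d) Matching integer coefficients to the picture gives p.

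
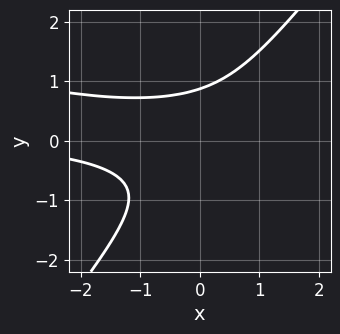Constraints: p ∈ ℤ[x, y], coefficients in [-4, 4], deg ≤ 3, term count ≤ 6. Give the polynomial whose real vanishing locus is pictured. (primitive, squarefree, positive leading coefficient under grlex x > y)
x^2*y + 3*x*y^2 - 3*y^3 + 2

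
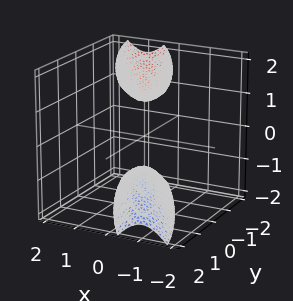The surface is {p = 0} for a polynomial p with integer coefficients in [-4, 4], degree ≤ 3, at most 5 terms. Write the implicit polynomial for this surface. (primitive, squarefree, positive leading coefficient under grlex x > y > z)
3*x^2 + 3*x*y + y^2 - z^2 + 2

I count 2 distinct pieces. They look like related sheets of one shape, so recover p as a whole.
deg p = 2. No degree-1 surface has this shape.
Checking where it meets the axes: no x-intercept at any integer in the box; no y-intercept at any integer in the box.
Together with the visible shape, these determine p as stated.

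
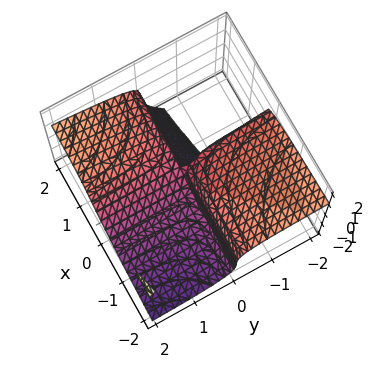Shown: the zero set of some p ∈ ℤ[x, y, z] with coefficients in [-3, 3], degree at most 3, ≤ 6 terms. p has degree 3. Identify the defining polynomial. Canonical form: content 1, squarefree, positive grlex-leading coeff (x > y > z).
2*x*y*z - 3*y*z^2 + 2*z^3 - 3*x*y + 3*y*z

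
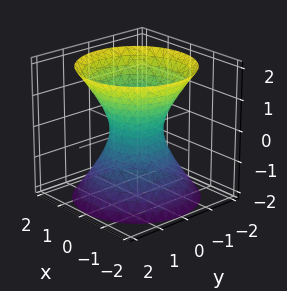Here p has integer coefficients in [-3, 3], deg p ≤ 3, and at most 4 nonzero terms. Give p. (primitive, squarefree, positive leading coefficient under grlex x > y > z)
3*x^2 + 3*y^2 - 2*z^2 - 2

(a) Degree: an hourglass — one-sheet hyperboloid; a quadric, so deg p = 2.
(b) Symmetries: the surface is invariant under rotation about z: p = q(x² + y², z); mirror symmetry z ↦ −z ⇒ only even powers of z.
(c) Checking where it meets the axes: no z-intercept at any integer in the box; a circular section at z = 1 has radius between 1 and 2.
(d) Matching integer coefficients to the picture gives p.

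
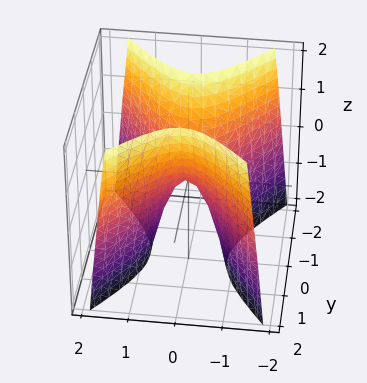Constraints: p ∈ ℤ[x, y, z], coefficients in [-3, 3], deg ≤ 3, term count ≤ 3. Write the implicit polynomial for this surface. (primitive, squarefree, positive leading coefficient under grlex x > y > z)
deg p = 2.
Symmetries: the y ↦ −y reflection is a symmetry, so y appears only in even powers; the x ↦ −x reflection is a symmetry, so x appears only in even powers.
Observable constraints: it meets the y-axis at y = 0 (among the integer gridlines); it crosses the z-axis at the gridline z = 0.
These observations pin down the coefficients.

3*x^2 - 2*y^2 + z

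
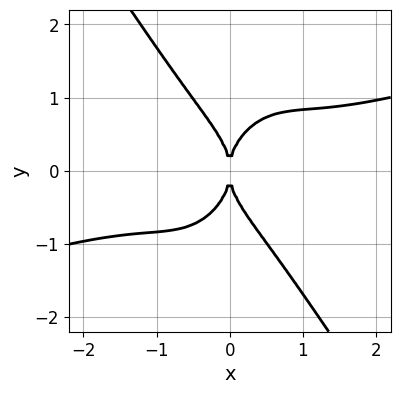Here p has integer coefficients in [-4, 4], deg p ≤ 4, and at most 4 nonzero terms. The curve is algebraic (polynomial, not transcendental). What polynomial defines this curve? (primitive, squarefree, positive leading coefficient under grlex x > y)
(a) Degree: the shape is more complex than any degree-3 curve, so deg p = 4.
(b) Observable constraints: one y-axis crossing is at y = 0; it meets the x-axis at x = 0 (among the integer gridlines).
(c) The integer polynomial consistent with all of this is the stated p.

x^4 - 3*x^3*y - y^4 + 2*x^2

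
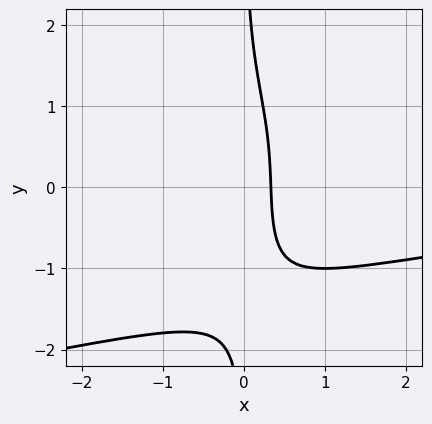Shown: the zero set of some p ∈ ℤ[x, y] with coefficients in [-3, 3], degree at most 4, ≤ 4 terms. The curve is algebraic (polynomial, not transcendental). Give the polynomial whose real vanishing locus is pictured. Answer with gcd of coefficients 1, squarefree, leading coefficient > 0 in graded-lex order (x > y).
x*y^3 + x^2*y + 3*x - 1

First, deg p = 4.
Next, reading off the gridlines: it misses every integer gridline on the y-axis.
Finally, matching integer coefficients to the picture gives p.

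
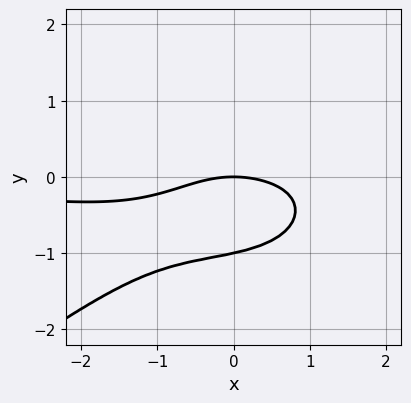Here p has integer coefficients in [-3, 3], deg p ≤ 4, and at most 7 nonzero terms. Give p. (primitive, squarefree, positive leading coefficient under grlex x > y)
First, deg p = 4. No degree-3 curve has this shape.
Then, observable constraints: the y-axis gridline crossings are at y ∈ {-1, 0}; one x-axis crossing is at x = 0.
Finally, fitting integer coefficients to these (and the overall shape) gives p.

x^3*y - 3*y^4 - 2*x*y^2 - x^2 - 3*y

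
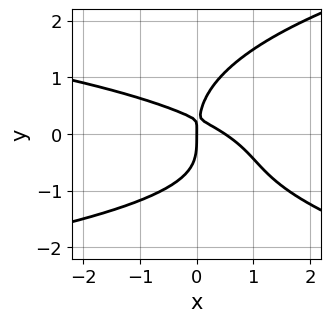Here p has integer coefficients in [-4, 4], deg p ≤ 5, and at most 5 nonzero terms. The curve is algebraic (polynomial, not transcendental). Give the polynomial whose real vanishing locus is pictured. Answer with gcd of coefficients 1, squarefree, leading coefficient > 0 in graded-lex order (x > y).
2*y^4 - 2*x*y^2 - 2*x^2 - 3*x*y + x

1. Degree: no degree-3 curve has this shape, so deg p = 4.
2. Observable constraints: it meets the x-axis at x = 0 (among the integer gridlines); it meets the y-axis at y = 0 (among the integer gridlines).
3. Putting this together gives p.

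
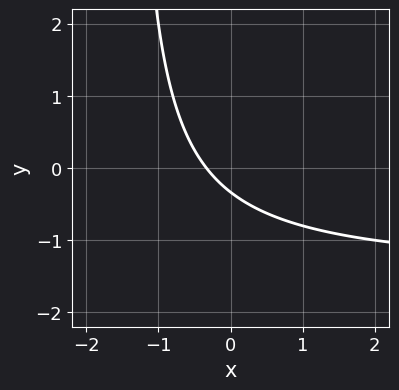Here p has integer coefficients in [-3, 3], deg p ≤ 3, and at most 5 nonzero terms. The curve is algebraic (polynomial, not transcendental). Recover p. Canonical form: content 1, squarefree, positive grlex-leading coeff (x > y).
First, deg p = 2.
Finally, the integer polynomial consistent with all of this is the stated p.

2*x*y + 3*x + 3*y + 1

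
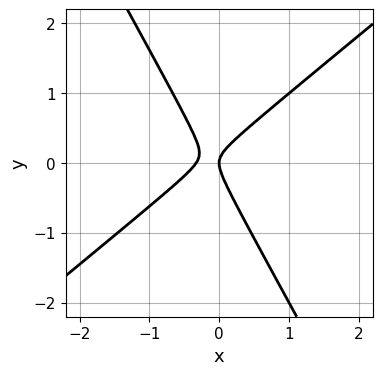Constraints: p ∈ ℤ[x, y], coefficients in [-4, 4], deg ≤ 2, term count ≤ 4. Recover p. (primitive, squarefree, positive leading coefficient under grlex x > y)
(a) The degree is 2 — a generic line meets the curve in up to 2 points.
(b) Observable constraints: it crosses the x-axis at the gridline x = 0; it crosses the y-axis at the gridline y = 0.
(c) Together with the visible shape, these determine p as stated.

3*x^2 - 2*x*y - 2*y^2 + x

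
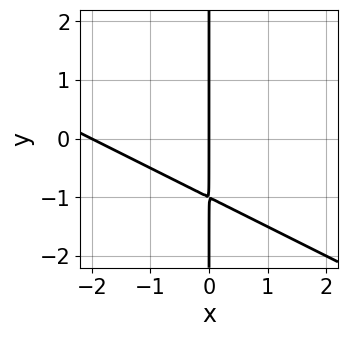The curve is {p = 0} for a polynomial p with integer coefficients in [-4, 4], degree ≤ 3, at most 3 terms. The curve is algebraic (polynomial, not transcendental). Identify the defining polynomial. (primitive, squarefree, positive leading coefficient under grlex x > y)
x^2 + 2*x*y + 2*x

(a) The degree is 2 — no degree-1 curve has this shape.
(b) From the axis intercepts and sections: the visible y-axis segment lies entirely on the curve; among the integer gridlines, it crosses the x-axis at x ∈ {-2, 0}.
(c) Fitting integer coefficients to these (and the overall shape) gives p.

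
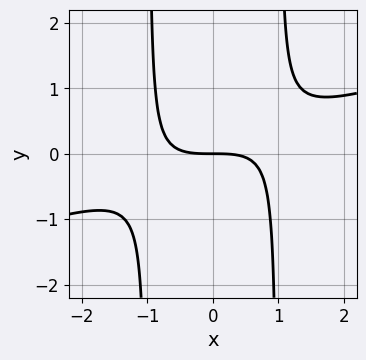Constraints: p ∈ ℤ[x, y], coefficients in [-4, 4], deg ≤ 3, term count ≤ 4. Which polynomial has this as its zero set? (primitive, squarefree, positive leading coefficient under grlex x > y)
x^3 - 3*x^2*y + 3*y

1. The degree is 3 — the shape is more complex than any degree-2 curve.
2. Checking where it meets the axes: it crosses the y-axis at the gridline y = 0; one x-axis crossing is at x = 0.
3. Solving for integer coefficients yields p as stated.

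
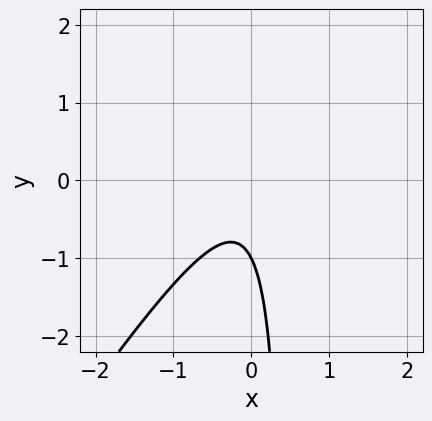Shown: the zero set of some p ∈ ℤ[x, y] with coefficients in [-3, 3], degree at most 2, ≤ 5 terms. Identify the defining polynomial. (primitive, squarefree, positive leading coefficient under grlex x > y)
3*x^2 - 2*x*y + y + 1

(a) Degree: a generic line meets the curve in up to 2 points, so deg p = 2.
(b) Reading off the gridlines: it crosses the y-axis at the gridline y = -1; it misses every integer gridline on the x-axis.
(c) Matching integer coefficients to the picture gives p.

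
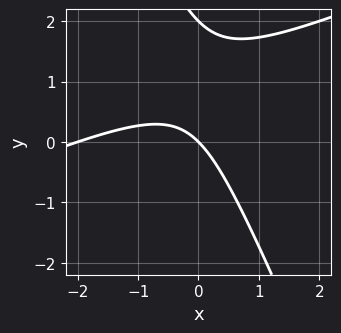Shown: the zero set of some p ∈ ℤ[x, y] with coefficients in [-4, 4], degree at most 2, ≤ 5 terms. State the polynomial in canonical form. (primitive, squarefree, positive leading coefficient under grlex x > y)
Degree: the shape is more complex than any degree-1 curve, so deg p = 2.
Reading off the gridlines: among the integer gridlines, it crosses the y-axis at y ∈ {0, 2}; the x-axis gridline crossings are at x ∈ {-2, 0}.
These observations pin down the coefficients.

x^2 - 2*x*y - y^2 + 2*x + 2*y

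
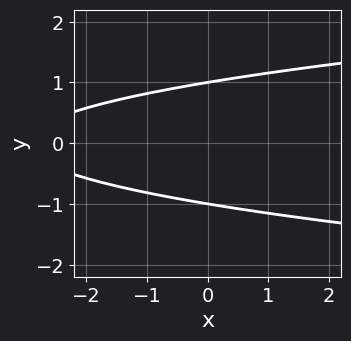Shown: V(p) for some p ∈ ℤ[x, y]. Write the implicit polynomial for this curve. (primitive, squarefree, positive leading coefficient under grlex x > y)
3*y^2 - x - 3

First, degree: the shape is more complex than any degree-1 curve, so deg p = 2.
Then, symmetries: mirror symmetry y ↦ −y ⇒ only even powers of y.
Next, from the visible intercepts: the y-axis gridline crossings are at y ∈ {-1, 1}; no x-intercept at any integer in the box.
Finally, fitting integer coefficients to these (and the overall shape) gives p.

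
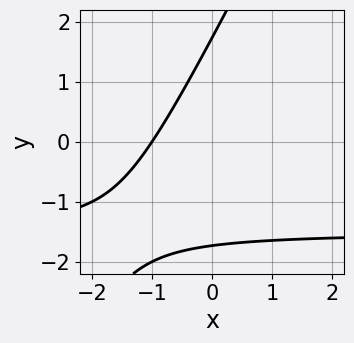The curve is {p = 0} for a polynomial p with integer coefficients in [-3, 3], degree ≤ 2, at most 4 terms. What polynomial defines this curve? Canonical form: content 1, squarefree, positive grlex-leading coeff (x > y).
2*x*y - y^2 + 3*x + 3

1. The degree is 2 — the shape is more complex than any degree-1 curve.
2. Against the integer gridlines: it meets the x-axis at x = -1 (among the integer gridlines).
3. Together with the visible shape, these determine p as stated.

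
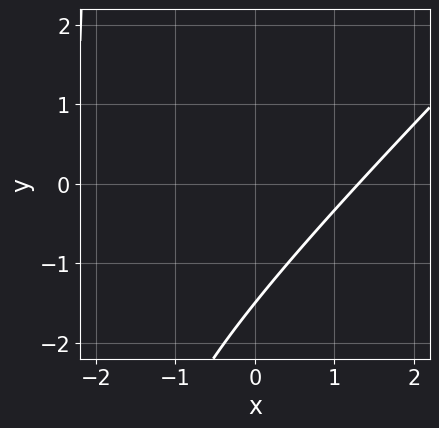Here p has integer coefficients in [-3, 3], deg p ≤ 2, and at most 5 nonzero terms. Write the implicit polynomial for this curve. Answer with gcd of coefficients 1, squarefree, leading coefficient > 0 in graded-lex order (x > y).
x^2 - x*y + x - 2*y - 3

First, deg p = 2. A generic line meets the curve in up to 2 points.
Finally, matching integer coefficients to the picture gives p.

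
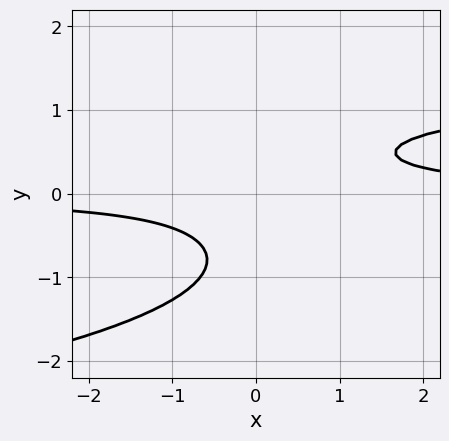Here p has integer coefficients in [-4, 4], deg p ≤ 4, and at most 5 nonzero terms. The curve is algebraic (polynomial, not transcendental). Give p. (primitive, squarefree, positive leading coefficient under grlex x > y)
2*y^4 + x*y^2 + y^3 - 2*x*y + 1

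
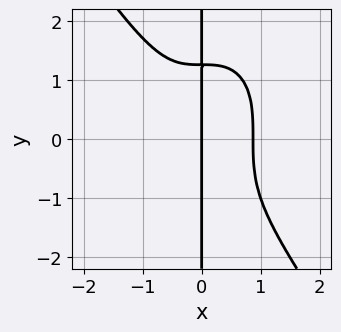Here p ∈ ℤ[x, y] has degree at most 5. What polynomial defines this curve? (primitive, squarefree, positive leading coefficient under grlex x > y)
3*x^4 + x*y^3 - 2*x

deg p = 4.
From the axis intercepts and sections: it crosses the x-axis at the gridline x = 0; every point of the y-axis in the box is on the curve.
These observations pin down the coefficients.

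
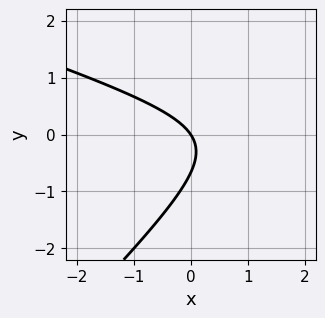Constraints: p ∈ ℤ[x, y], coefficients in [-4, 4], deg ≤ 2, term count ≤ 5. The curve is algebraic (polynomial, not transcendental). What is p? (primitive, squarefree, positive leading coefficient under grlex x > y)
x^2 + 2*x*y - 3*y^2 - 3*x - 2*y

1. Degree: no degree-1 curve has this shape, so deg p = 2.
2. Against the integer gridlines: it crosses the x-axis at the gridline x = 0; it crosses the y-axis at the gridline y = 0.
3. Fitting integer coefficients to these (and the overall shape) gives p.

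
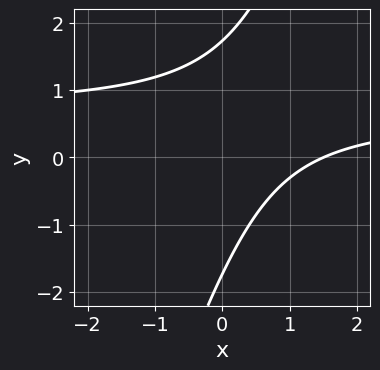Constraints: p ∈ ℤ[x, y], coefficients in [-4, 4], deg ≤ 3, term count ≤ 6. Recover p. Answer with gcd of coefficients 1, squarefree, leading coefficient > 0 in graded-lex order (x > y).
3*x*y - y^2 - 2*x + 3

Degree: a generic line meets the curve in up to 2 points, so deg p = 2.
Matching integer coefficients to the picture gives p.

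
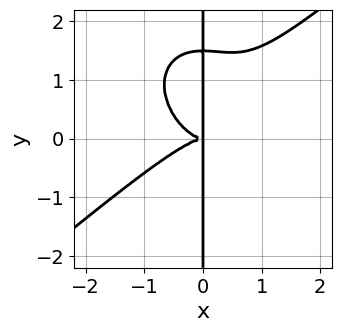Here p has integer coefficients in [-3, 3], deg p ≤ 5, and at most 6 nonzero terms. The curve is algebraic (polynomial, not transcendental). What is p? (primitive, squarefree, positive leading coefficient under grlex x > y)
deg p = 4.
From the visible intercepts: the visible y-axis segment lies entirely on the curve.
These observations pin down the coefficients.

2*x^4 - x^3*y - 2*x*y^3 + 3*x*y^2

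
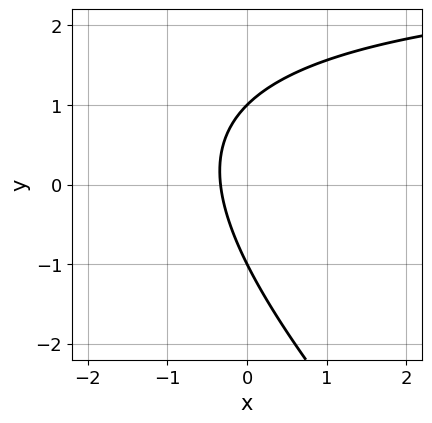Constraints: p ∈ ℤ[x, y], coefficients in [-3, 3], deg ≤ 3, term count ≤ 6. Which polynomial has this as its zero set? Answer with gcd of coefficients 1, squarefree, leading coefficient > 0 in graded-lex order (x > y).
1. Degree: no degree-1 curve has this shape, so deg p = 2.
2. Against the integer gridlines: among the integer gridlines, it crosses the y-axis at y ∈ {-1, 1}.
3. Putting this together gives p.

x*y + y^2 - 3*x - 1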